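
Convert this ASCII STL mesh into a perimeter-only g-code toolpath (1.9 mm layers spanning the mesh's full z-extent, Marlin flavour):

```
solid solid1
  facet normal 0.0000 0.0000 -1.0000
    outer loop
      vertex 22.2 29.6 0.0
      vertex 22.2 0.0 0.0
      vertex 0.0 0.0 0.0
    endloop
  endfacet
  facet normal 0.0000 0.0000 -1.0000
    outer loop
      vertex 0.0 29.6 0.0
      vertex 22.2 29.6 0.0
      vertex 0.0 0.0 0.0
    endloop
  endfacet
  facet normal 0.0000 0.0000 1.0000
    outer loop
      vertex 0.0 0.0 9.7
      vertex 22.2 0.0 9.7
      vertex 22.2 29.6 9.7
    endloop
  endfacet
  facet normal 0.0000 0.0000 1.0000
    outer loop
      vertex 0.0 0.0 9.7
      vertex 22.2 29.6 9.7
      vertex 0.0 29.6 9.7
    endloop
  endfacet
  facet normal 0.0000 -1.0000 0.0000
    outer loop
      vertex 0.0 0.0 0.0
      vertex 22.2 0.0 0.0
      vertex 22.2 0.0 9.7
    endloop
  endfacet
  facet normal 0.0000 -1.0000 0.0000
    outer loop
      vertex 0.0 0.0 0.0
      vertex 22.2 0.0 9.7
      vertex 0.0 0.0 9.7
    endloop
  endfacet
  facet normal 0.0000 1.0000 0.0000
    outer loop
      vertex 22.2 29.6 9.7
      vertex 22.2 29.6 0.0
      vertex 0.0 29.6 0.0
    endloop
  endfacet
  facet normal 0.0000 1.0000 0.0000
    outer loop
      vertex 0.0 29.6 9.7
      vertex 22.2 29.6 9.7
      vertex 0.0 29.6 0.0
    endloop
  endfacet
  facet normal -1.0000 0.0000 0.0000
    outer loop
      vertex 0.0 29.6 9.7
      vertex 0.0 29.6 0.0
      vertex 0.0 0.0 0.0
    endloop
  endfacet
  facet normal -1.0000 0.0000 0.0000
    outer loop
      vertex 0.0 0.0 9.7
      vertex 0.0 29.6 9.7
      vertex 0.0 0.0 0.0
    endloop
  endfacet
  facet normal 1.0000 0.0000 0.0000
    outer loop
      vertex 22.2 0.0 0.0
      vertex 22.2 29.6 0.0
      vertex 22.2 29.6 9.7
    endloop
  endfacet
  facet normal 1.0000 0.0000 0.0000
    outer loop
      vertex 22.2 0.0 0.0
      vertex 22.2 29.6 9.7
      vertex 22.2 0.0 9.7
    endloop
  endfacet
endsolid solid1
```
; perimeter-only toolpath
G21 ; units = mm
G90 ; absolute positioning
G28 ; home
; layer 1
G0 Z1.9
G0 X0.0 Y0.0
G1 X22.2 Y0.0
G1 X22.2 Y29.6
G1 X0.0 Y29.6
G1 X0.0 Y0.0
; layer 2
G0 Z3.9
G0 X0.0 Y0.0
G1 X22.2 Y0.0
G1 X22.2 Y29.6
G1 X0.0 Y29.6
G1 X0.0 Y0.0
; layer 3
G0 Z5.8
G0 X0.0 Y0.0
G1 X22.2 Y0.0
G1 X22.2 Y29.6
G1 X0.0 Y29.6
G1 X0.0 Y0.0
; layer 4
G0 Z7.8
G0 X0.0 Y0.0
G1 X22.2 Y0.0
G1 X22.2 Y29.6
G1 X0.0 Y29.6
G1 X0.0 Y0.0
; layer 5
G0 Z9.7
G0 X0.0 Y0.0
G1 X22.2 Y0.0
G1 X22.2 Y29.6
G1 X0.0 Y29.6
G1 X0.0 Y0.0
M2 ; end

The solid is a rectangular box, roughly 22.2 × 29.6 mm footprint and 9.7 mm tall. Slicing at Δz = 1.9 mm — 5 equal slices spanning the solid's height, so layer i sits at z = i·h/5 — gives 5 non-empty perimeters. Each is a 4-segment closed polygon; G0 lifts to the layer z and rapids to the start vertex, then G1 traces the edges.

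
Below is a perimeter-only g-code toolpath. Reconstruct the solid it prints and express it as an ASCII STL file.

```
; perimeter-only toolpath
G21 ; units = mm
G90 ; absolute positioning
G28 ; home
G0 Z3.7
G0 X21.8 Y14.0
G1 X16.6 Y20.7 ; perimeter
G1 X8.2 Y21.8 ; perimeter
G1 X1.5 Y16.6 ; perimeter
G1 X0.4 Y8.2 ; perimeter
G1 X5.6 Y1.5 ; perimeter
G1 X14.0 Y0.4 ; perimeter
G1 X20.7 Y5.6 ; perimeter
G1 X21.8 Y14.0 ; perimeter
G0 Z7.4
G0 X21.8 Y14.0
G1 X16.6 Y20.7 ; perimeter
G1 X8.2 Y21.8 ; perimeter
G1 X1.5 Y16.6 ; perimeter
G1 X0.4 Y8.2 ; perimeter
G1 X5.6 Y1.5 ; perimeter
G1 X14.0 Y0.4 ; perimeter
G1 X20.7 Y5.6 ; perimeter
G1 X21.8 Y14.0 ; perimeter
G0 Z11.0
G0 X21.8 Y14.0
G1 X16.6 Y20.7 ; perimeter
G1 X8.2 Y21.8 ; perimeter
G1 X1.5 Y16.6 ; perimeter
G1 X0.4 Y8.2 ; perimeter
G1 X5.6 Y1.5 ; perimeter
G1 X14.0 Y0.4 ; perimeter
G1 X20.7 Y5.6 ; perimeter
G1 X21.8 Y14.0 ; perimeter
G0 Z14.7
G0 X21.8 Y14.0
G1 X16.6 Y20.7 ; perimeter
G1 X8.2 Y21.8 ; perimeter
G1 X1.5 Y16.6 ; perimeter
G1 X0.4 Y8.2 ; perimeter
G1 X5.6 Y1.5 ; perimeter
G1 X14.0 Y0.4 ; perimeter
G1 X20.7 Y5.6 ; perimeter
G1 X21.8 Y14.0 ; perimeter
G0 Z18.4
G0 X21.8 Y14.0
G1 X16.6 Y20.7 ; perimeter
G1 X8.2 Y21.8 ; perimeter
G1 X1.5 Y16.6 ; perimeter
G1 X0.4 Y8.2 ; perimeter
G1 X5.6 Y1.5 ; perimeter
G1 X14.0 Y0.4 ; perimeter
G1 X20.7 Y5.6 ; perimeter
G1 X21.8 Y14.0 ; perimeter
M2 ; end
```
solid part
  facet normal 0.0000 0.0000 -1.0000
    outer loop
      vertex 8.2 21.8 0.0
      vertex 16.6 20.7 0.0
      vertex 21.8 14.0 0.0
    endloop
  endfacet
  facet normal 0.0000 0.0000 -1.0000
    outer loop
      vertex 1.5 16.6 0.0
      vertex 8.2 21.8 0.0
      vertex 21.8 14.0 0.0
    endloop
  endfacet
  facet normal 0.0000 0.0000 -1.0000
    outer loop
      vertex 0.4 8.2 0.0
      vertex 1.5 16.6 0.0
      vertex 21.8 14.0 0.0
    endloop
  endfacet
  facet normal 0.0000 0.0000 -1.0000
    outer loop
      vertex 5.6 1.5 0.0
      vertex 0.4 8.2 0.0
      vertex 21.8 14.0 0.0
    endloop
  endfacet
  facet normal 0.0000 0.0000 -1.0000
    outer loop
      vertex 14.0 0.4 0.0
      vertex 5.6 1.5 0.0
      vertex 21.8 14.0 0.0
    endloop
  endfacet
  facet normal 0.0000 0.0000 -1.0000
    outer loop
      vertex 20.7 5.6 0.0
      vertex 14.0 0.4 0.0
      vertex 21.8 14.0 0.0
    endloop
  endfacet
  facet normal 0.0000 0.0000 1.0000
    outer loop
      vertex 21.8 14.0 18.4
      vertex 16.6 20.7 18.4
      vertex 8.2 21.8 18.4
    endloop
  endfacet
  facet normal 0.0000 0.0000 1.0000
    outer loop
      vertex 21.8 14.0 18.4
      vertex 8.2 21.8 18.4
      vertex 1.5 16.6 18.4
    endloop
  endfacet
  facet normal 0.0000 0.0000 1.0000
    outer loop
      vertex 21.8 14.0 18.4
      vertex 1.5 16.6 18.4
      vertex 0.4 8.2 18.4
    endloop
  endfacet
  facet normal 0.0000 0.0000 1.0000
    outer loop
      vertex 21.8 14.0 18.4
      vertex 0.4 8.2 18.4
      vertex 5.6 1.5 18.4
    endloop
  endfacet
  facet normal 0.0000 0.0000 1.0000
    outer loop
      vertex 21.8 14.0 18.4
      vertex 5.6 1.5 18.4
      vertex 14.0 0.4 18.4
    endloop
  endfacet
  facet normal 0.0000 0.0000 1.0000
    outer loop
      vertex 21.8 14.0 18.4
      vertex 14.0 0.4 18.4
      vertex 20.7 5.6 18.4
    endloop
  endfacet
  facet normal 0.7900 0.6131 0.0000
    outer loop
      vertex 21.8 14.0 0.0
      vertex 16.6 20.7 0.0
      vertex 16.6 20.7 18.4
    endloop
  endfacet
  facet normal 0.7900 0.6131 0.0000
    outer loop
      vertex 21.8 14.0 0.0
      vertex 16.6 20.7 18.4
      vertex 21.8 14.0 18.4
    endloop
  endfacet
  facet normal 0.1298 0.9915 0.0000
    outer loop
      vertex 16.6 20.7 0.0
      vertex 8.2 21.8 0.0
      vertex 8.2 21.8 18.4
    endloop
  endfacet
  facet normal 0.1298 0.9915 0.0000
    outer loop
      vertex 16.6 20.7 0.0
      vertex 8.2 21.8 18.4
      vertex 16.6 20.7 18.4
    endloop
  endfacet
  facet normal -0.6131 0.7900 0.0000
    outer loop
      vertex 8.2 21.8 0.0
      vertex 1.5 16.6 0.0
      vertex 1.5 16.6 18.4
    endloop
  endfacet
  facet normal -0.6131 0.7900 0.0000
    outer loop
      vertex 8.2 21.8 0.0
      vertex 1.5 16.6 18.4
      vertex 8.2 21.8 18.4
    endloop
  endfacet
  facet normal -0.9915 0.1298 0.0000
    outer loop
      vertex 1.5 16.6 0.0
      vertex 0.4 8.2 0.0
      vertex 0.4 8.2 18.4
    endloop
  endfacet
  facet normal -0.9915 0.1298 0.0000
    outer loop
      vertex 1.5 16.6 0.0
      vertex 0.4 8.2 18.4
      vertex 1.5 16.6 18.4
    endloop
  endfacet
  facet normal -0.7900 -0.6131 0.0000
    outer loop
      vertex 0.4 8.2 0.0
      vertex 5.6 1.5 0.0
      vertex 5.6 1.5 18.4
    endloop
  endfacet
  facet normal -0.7900 -0.6131 0.0000
    outer loop
      vertex 0.4 8.2 0.0
      vertex 5.6 1.5 18.4
      vertex 0.4 8.2 18.4
    endloop
  endfacet
  facet normal -0.1298 -0.9915 0.0000
    outer loop
      vertex 5.6 1.5 0.0
      vertex 14.0 0.4 0.0
      vertex 14.0 0.4 18.4
    endloop
  endfacet
  facet normal -0.1298 -0.9915 0.0000
    outer loop
      vertex 5.6 1.5 0.0
      vertex 14.0 0.4 18.4
      vertex 5.6 1.5 18.4
    endloop
  endfacet
  facet normal 0.6131 -0.7900 0.0000
    outer loop
      vertex 14.0 0.4 0.0
      vertex 20.7 5.6 0.0
      vertex 20.7 5.6 18.4
    endloop
  endfacet
  facet normal 0.6131 -0.7900 0.0000
    outer loop
      vertex 14.0 0.4 0.0
      vertex 20.7 5.6 18.4
      vertex 14.0 0.4 18.4
    endloop
  endfacet
  facet normal 0.9915 -0.1298 0.0000
    outer loop
      vertex 20.7 5.6 0.0
      vertex 21.8 14.0 0.0
      vertex 21.8 14.0 18.4
    endloop
  endfacet
  facet normal 0.9915 -0.1298 0.0000
    outer loop
      vertex 20.7 5.6 0.0
      vertex 21.8 14.0 18.4
      vertex 20.7 5.6 18.4
    endloop
  endfacet
endsolid part

The G0 Z moves step by Δz≈3.7 mm. Every layer's G1 loop is the same polygon, so the solid is a straight extrusion of it from z=0 to z≈18.4. Closing with flat bottom and top caps and triangulating gives 28 facets — a regular 8-sided prism (a cylinder approximated with 8 flat sides), circumscribed radius ≈ 11.1 mm, height ≈ 18.4 mm.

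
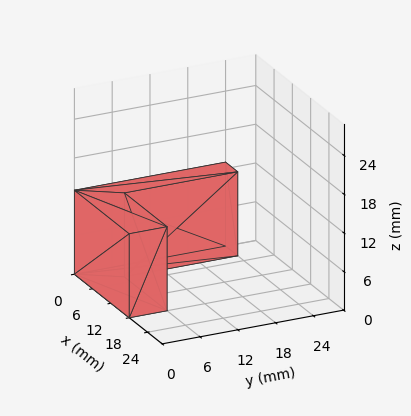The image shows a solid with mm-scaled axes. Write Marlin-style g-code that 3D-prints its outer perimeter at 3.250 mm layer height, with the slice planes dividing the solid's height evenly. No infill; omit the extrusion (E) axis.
Reading the render: the shape is an L-shaped prism: outer 18 × 24 mm, arm thicknesses ≈ 6 mm (horizontal) and 4 mm (vertical), extruded 13 mm in z (dimensions read to the nearest mm from the axis ticks). For the g-code, the solid's height is divided into equal slices at the stated Δz and each level perimeter traced with G1 moves after a G0 lift.

; perimeter-only toolpath
G21 ; units = mm
G90 ; absolute positioning
G28 ; home
; layer 1
G0 Z3.250
G0 X0.000 Y0.000
G1 X18.000 Y0.000
G1 X18.000 Y6.000
G1 X4.000 Y6.000
G1 X4.000 Y24.000
G1 X0.000 Y24.000
G1 X0.000 Y0.000
; layer 2
G0 Z6.500
G0 X0.000 Y0.000
G1 X18.000 Y0.000
G1 X18.000 Y6.000
G1 X4.000 Y6.000
G1 X4.000 Y24.000
G1 X0.000 Y24.000
G1 X0.000 Y0.000
; layer 3
G0 Z9.750
G0 X0.000 Y0.000
G1 X18.000 Y0.000
G1 X18.000 Y6.000
G1 X4.000 Y6.000
G1 X4.000 Y24.000
G1 X0.000 Y24.000
G1 X0.000 Y0.000
; layer 4
G0 Z13.000
G0 X0.000 Y0.000
G1 X18.000 Y0.000
G1 X18.000 Y6.000
G1 X4.000 Y6.000
G1 X4.000 Y24.000
G1 X0.000 Y24.000
G1 X0.000 Y0.000
M2 ; end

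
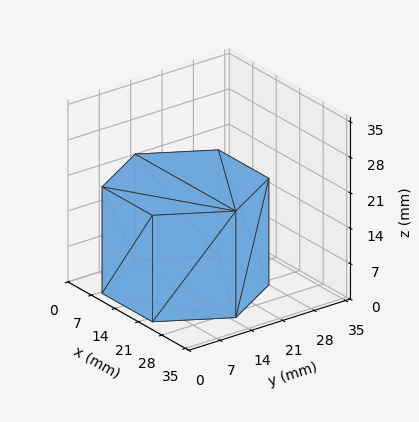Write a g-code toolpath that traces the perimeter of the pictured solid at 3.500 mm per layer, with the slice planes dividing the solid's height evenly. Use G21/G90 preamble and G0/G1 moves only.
Reading the render: the shape is a regular 6-sided prism (a cylinder approximated with 6 flat sides), circumscribed radius ≈ 15 mm, height ≈ 21 mm (dimensions read to the nearest mm from the axis ticks). For the g-code, the solid's height is divided into equal slices at the stated Δz and each level perimeter traced with G1 moves after a G0 lift.

; perimeter-only toolpath
G21 ; units = mm
G90 ; absolute positioning
G28 ; home
; layer 1
G0 Z3.500
G0 X30.000 Y15.000
G1 X22.500 Y27.990
G1 X7.500 Y27.990
G1 X0.000 Y15.000
G1 X7.500 Y2.010
G1 X22.500 Y2.010
G1 X30.000 Y15.000
; layer 2
G0 Z7.000
G0 X30.000 Y15.000
G1 X22.500 Y27.990
G1 X7.500 Y27.990
G1 X0.000 Y15.000
G1 X7.500 Y2.010
G1 X22.500 Y2.010
G1 X30.000 Y15.000
; layer 3
G0 Z10.500
G0 X30.000 Y15.000
G1 X22.500 Y27.990
G1 X7.500 Y27.990
G1 X0.000 Y15.000
G1 X7.500 Y2.010
G1 X22.500 Y2.010
G1 X30.000 Y15.000
; layer 4
G0 Z14.000
G0 X30.000 Y15.000
G1 X22.500 Y27.990
G1 X7.500 Y27.990
G1 X0.000 Y15.000
G1 X7.500 Y2.010
G1 X22.500 Y2.010
G1 X30.000 Y15.000
; layer 5
G0 Z17.500
G0 X30.000 Y15.000
G1 X22.500 Y27.990
G1 X7.500 Y27.990
G1 X0.000 Y15.000
G1 X7.500 Y2.010
G1 X22.500 Y2.010
G1 X30.000 Y15.000
; layer 6
G0 Z21.000
G0 X30.000 Y15.000
G1 X22.500 Y27.990
G1 X7.500 Y27.990
G1 X0.000 Y15.000
G1 X7.500 Y2.010
G1 X22.500 Y2.010
G1 X30.000 Y15.000
M2 ; end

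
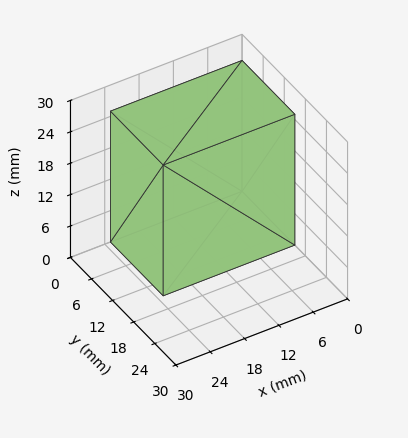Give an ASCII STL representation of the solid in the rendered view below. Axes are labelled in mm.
Reading the render: the shape is a rectangular box, roughly 23 × 15 mm footprint and 25 mm tall (dimensions read to the nearest mm from the axis ticks). For the STL, each face is triangulated and given an outward normal.

solid part
  facet normal 0.0000 0.0000 -1.0000
    outer loop
      vertex 23.000 15.000 0.000
      vertex 23.000 0.000 0.000
      vertex 0.000 0.000 0.000
    endloop
  endfacet
  facet normal 0.0000 0.0000 -1.0000
    outer loop
      vertex 0.000 15.000 0.000
      vertex 23.000 15.000 0.000
      vertex 0.000 0.000 0.000
    endloop
  endfacet
  facet normal 0.0000 0.0000 1.0000
    outer loop
      vertex 0.000 0.000 25.000
      vertex 23.000 0.000 25.000
      vertex 23.000 15.000 25.000
    endloop
  endfacet
  facet normal 0.0000 0.0000 1.0000
    outer loop
      vertex 0.000 0.000 25.000
      vertex 23.000 15.000 25.000
      vertex 0.000 15.000 25.000
    endloop
  endfacet
  facet normal 0.0000 -1.0000 0.0000
    outer loop
      vertex 0.000 0.000 0.000
      vertex 23.000 0.000 0.000
      vertex 23.000 0.000 25.000
    endloop
  endfacet
  facet normal 0.0000 -1.0000 0.0000
    outer loop
      vertex 0.000 0.000 0.000
      vertex 23.000 0.000 25.000
      vertex 0.000 0.000 25.000
    endloop
  endfacet
  facet normal 0.0000 1.0000 0.0000
    outer loop
      vertex 23.000 15.000 25.000
      vertex 23.000 15.000 0.000
      vertex 0.000 15.000 0.000
    endloop
  endfacet
  facet normal 0.0000 1.0000 0.0000
    outer loop
      vertex 0.000 15.000 25.000
      vertex 23.000 15.000 25.000
      vertex 0.000 15.000 0.000
    endloop
  endfacet
  facet normal -1.0000 0.0000 0.0000
    outer loop
      vertex 0.000 15.000 25.000
      vertex 0.000 15.000 0.000
      vertex 0.000 0.000 0.000
    endloop
  endfacet
  facet normal -1.0000 0.0000 0.0000
    outer loop
      vertex 0.000 0.000 25.000
      vertex 0.000 15.000 25.000
      vertex 0.000 0.000 0.000
    endloop
  endfacet
  facet normal 1.0000 0.0000 0.0000
    outer loop
      vertex 23.000 0.000 0.000
      vertex 23.000 15.000 0.000
      vertex 23.000 15.000 25.000
    endloop
  endfacet
  facet normal 1.0000 0.0000 0.0000
    outer loop
      vertex 23.000 0.000 0.000
      vertex 23.000 15.000 25.000
      vertex 23.000 0.000 25.000
    endloop
  endfacet
endsolid part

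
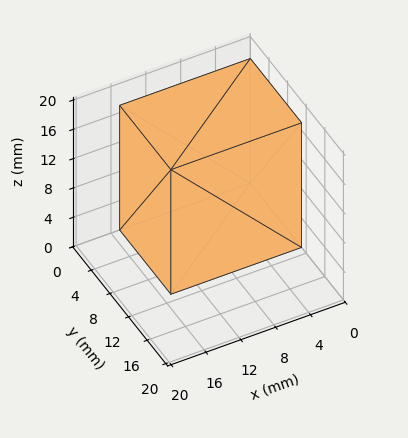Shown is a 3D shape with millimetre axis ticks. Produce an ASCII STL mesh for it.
Reading the render: the shape is a rectangular box, roughly 15 × 11 mm footprint and 17 mm tall (dimensions read to the nearest mm from the axis ticks). For the STL, each face is triangulated and given an outward normal.

solid part
  facet normal 0.0000 0.0000 -1.0000
    outer loop
      vertex 15.00 11.00 0.00
      vertex 15.00 0.00 0.00
      vertex 0.00 0.00 0.00
    endloop
  endfacet
  facet normal 0.0000 0.0000 -1.0000
    outer loop
      vertex 0.00 11.00 0.00
      vertex 15.00 11.00 0.00
      vertex 0.00 0.00 0.00
    endloop
  endfacet
  facet normal 0.0000 0.0000 1.0000
    outer loop
      vertex 0.00 0.00 17.00
      vertex 15.00 0.00 17.00
      vertex 15.00 11.00 17.00
    endloop
  endfacet
  facet normal 0.0000 0.0000 1.0000
    outer loop
      vertex 0.00 0.00 17.00
      vertex 15.00 11.00 17.00
      vertex 0.00 11.00 17.00
    endloop
  endfacet
  facet normal 0.0000 -1.0000 0.0000
    outer loop
      vertex 0.00 0.00 0.00
      vertex 15.00 0.00 0.00
      vertex 15.00 0.00 17.00
    endloop
  endfacet
  facet normal 0.0000 -1.0000 0.0000
    outer loop
      vertex 0.00 0.00 0.00
      vertex 15.00 0.00 17.00
      vertex 0.00 0.00 17.00
    endloop
  endfacet
  facet normal 0.0000 1.0000 0.0000
    outer loop
      vertex 15.00 11.00 17.00
      vertex 15.00 11.00 0.00
      vertex 0.00 11.00 0.00
    endloop
  endfacet
  facet normal 0.0000 1.0000 0.0000
    outer loop
      vertex 0.00 11.00 17.00
      vertex 15.00 11.00 17.00
      vertex 0.00 11.00 0.00
    endloop
  endfacet
  facet normal -1.0000 0.0000 0.0000
    outer loop
      vertex 0.00 11.00 17.00
      vertex 0.00 11.00 0.00
      vertex 0.00 0.00 0.00
    endloop
  endfacet
  facet normal -1.0000 0.0000 0.0000
    outer loop
      vertex 0.00 0.00 17.00
      vertex 0.00 11.00 17.00
      vertex 0.00 0.00 0.00
    endloop
  endfacet
  facet normal 1.0000 0.0000 0.0000
    outer loop
      vertex 15.00 0.00 0.00
      vertex 15.00 11.00 0.00
      vertex 15.00 11.00 17.00
    endloop
  endfacet
  facet normal 1.0000 0.0000 0.0000
    outer loop
      vertex 15.00 0.00 0.00
      vertex 15.00 11.00 17.00
      vertex 15.00 0.00 17.00
    endloop
  endfacet
endsolid part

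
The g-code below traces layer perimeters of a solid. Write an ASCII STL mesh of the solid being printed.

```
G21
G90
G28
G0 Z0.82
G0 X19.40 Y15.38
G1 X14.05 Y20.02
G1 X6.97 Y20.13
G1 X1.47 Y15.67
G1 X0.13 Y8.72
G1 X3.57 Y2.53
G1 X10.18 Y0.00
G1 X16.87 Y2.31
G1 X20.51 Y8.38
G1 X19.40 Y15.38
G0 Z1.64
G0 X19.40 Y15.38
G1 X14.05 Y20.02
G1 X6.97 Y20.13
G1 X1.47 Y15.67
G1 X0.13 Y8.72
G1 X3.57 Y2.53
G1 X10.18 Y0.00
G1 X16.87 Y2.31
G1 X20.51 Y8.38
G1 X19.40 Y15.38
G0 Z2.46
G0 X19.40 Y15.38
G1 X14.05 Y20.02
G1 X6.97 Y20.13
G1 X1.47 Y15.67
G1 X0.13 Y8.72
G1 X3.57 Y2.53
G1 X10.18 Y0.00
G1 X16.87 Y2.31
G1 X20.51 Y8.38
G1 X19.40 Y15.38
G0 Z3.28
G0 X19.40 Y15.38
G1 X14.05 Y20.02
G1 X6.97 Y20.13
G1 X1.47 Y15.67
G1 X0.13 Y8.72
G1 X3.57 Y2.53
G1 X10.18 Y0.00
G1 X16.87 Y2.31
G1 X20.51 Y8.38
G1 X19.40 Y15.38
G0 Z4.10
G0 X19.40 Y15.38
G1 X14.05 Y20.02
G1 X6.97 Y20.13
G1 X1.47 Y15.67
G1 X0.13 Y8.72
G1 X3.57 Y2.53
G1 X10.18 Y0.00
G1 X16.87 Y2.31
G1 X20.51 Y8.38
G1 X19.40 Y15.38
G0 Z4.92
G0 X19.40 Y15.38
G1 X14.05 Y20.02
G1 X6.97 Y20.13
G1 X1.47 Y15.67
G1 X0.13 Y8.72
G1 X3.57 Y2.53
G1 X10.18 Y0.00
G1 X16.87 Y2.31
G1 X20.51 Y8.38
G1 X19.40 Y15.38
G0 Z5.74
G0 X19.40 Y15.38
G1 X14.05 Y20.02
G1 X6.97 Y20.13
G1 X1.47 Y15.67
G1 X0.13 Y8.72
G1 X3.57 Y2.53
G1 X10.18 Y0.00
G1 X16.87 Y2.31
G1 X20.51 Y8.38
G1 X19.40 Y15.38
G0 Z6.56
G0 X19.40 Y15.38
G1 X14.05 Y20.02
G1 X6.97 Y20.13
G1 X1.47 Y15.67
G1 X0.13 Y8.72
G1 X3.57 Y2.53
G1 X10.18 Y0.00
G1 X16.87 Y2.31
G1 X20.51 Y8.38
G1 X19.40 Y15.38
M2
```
solid part
  facet normal 0.0000 0.0000 -1.0000
    outer loop
      vertex 6.97 20.13 0.00
      vertex 14.05 20.02 0.00
      vertex 19.40 15.38 0.00
    endloop
  endfacet
  facet normal 0.0000 0.0000 -1.0000
    outer loop
      vertex 1.47 15.67 0.00
      vertex 6.97 20.13 0.00
      vertex 19.40 15.38 0.00
    endloop
  endfacet
  facet normal 0.0000 0.0000 -1.0000
    outer loop
      vertex 0.13 8.72 0.00
      vertex 1.47 15.67 0.00
      vertex 19.40 15.38 0.00
    endloop
  endfacet
  facet normal 0.0000 0.0000 -1.0000
    outer loop
      vertex 3.57 2.53 0.00
      vertex 0.13 8.72 0.00
      vertex 19.40 15.38 0.00
    endloop
  endfacet
  facet normal 0.0000 0.0000 -1.0000
    outer loop
      vertex 10.18 0.00 0.00
      vertex 3.57 2.53 0.00
      vertex 19.40 15.38 0.00
    endloop
  endfacet
  facet normal 0.0000 0.0000 -1.0000
    outer loop
      vertex 16.87 2.31 0.00
      vertex 10.18 0.00 0.00
      vertex 19.40 15.38 0.00
    endloop
  endfacet
  facet normal 0.0000 0.0000 -1.0000
    outer loop
      vertex 20.51 8.38 0.00
      vertex 16.87 2.31 0.00
      vertex 19.40 15.38 0.00
    endloop
  endfacet
  facet normal 0.0000 0.0000 1.0000
    outer loop
      vertex 19.40 15.38 6.56
      vertex 14.05 20.02 6.56
      vertex 6.97 20.13 6.56
    endloop
  endfacet
  facet normal 0.0000 0.0000 1.0000
    outer loop
      vertex 19.40 15.38 6.56
      vertex 6.97 20.13 6.56
      vertex 1.47 15.67 6.56
    endloop
  endfacet
  facet normal 0.0000 0.0000 1.0000
    outer loop
      vertex 19.40 15.38 6.56
      vertex 1.47 15.67 6.56
      vertex 0.13 8.72 6.56
    endloop
  endfacet
  facet normal 0.0000 0.0000 1.0000
    outer loop
      vertex 19.40 15.38 6.56
      vertex 0.13 8.72 6.56
      vertex 3.57 2.53 6.56
    endloop
  endfacet
  facet normal 0.0000 0.0000 1.0000
    outer loop
      vertex 19.40 15.38 6.56
      vertex 3.57 2.53 6.56
      vertex 10.18 0.00 6.56
    endloop
  endfacet
  facet normal 0.0000 0.0000 1.0000
    outer loop
      vertex 19.40 15.38 6.56
      vertex 10.18 0.00 6.56
      vertex 16.87 2.31 6.56
    endloop
  endfacet
  facet normal 0.0000 0.0000 1.0000
    outer loop
      vertex 19.40 15.38 6.56
      vertex 16.87 2.31 6.56
      vertex 20.51 8.38 6.56
    endloop
  endfacet
  facet normal 0.6552 0.7555 0.0000
    outer loop
      vertex 19.40 15.38 0.00
      vertex 14.05 20.02 0.00
      vertex 14.05 20.02 6.56
    endloop
  endfacet
  facet normal 0.6552 0.7555 0.0000
    outer loop
      vertex 19.40 15.38 0.00
      vertex 14.05 20.02 6.56
      vertex 19.40 15.38 6.56
    endloop
  endfacet
  facet normal 0.0155 0.9999 0.0000
    outer loop
      vertex 14.05 20.02 0.00
      vertex 6.97 20.13 0.00
      vertex 6.97 20.13 6.56
    endloop
  endfacet
  facet normal 0.0155 0.9999 0.0000
    outer loop
      vertex 14.05 20.02 0.00
      vertex 6.97 20.13 6.56
      vertex 14.05 20.02 6.56
    endloop
  endfacet
  facet normal -0.6298 0.7767 0.0000
    outer loop
      vertex 6.97 20.13 0.00
      vertex 1.47 15.67 0.00
      vertex 1.47 15.67 6.56
    endloop
  endfacet
  facet normal -0.6298 0.7767 0.0000
    outer loop
      vertex 6.97 20.13 0.00
      vertex 1.47 15.67 6.56
      vertex 6.97 20.13 6.56
    endloop
  endfacet
  facet normal -0.9819 0.1893 0.0000
    outer loop
      vertex 1.47 15.67 0.00
      vertex 0.13 8.72 0.00
      vertex 0.13 8.72 6.56
    endloop
  endfacet
  facet normal -0.9819 0.1893 0.0000
    outer loop
      vertex 1.47 15.67 0.00
      vertex 0.13 8.72 6.56
      vertex 1.47 15.67 6.56
    endloop
  endfacet
  facet normal -0.8741 -0.4858 0.0000
    outer loop
      vertex 0.13 8.72 0.00
      vertex 3.57 2.53 0.00
      vertex 3.57 2.53 6.56
    endloop
  endfacet
  facet normal -0.8741 -0.4858 0.0000
    outer loop
      vertex 0.13 8.72 0.00
      vertex 3.57 2.53 6.56
      vertex 0.13 8.72 6.56
    endloop
  endfacet
  facet normal -0.3575 -0.9339 0.0000
    outer loop
      vertex 3.57 2.53 0.00
      vertex 10.18 0.00 0.00
      vertex 10.18 0.00 6.56
    endloop
  endfacet
  facet normal -0.3575 -0.9339 0.0000
    outer loop
      vertex 3.57 2.53 0.00
      vertex 10.18 0.00 6.56
      vertex 3.57 2.53 6.56
    endloop
  endfacet
  facet normal 0.3264 -0.9452 0.0000
    outer loop
      vertex 10.18 0.00 0.00
      vertex 16.87 2.31 0.00
      vertex 16.87 2.31 6.56
    endloop
  endfacet
  facet normal 0.3264 -0.9452 0.0000
    outer loop
      vertex 10.18 0.00 0.00
      vertex 16.87 2.31 6.56
      vertex 10.18 0.00 6.56
    endloop
  endfacet
  facet normal 0.8576 -0.5143 0.0000
    outer loop
      vertex 16.87 2.31 0.00
      vertex 20.51 8.38 0.00
      vertex 20.51 8.38 6.56
    endloop
  endfacet
  facet normal 0.8576 -0.5143 0.0000
    outer loop
      vertex 16.87 2.31 0.00
      vertex 20.51 8.38 6.56
      vertex 16.87 2.31 6.56
    endloop
  endfacet
  facet normal 0.9877 0.1566 0.0000
    outer loop
      vertex 20.51 8.38 0.00
      vertex 19.40 15.38 0.00
      vertex 19.40 15.38 6.56
    endloop
  endfacet
  facet normal 0.9877 0.1566 0.0000
    outer loop
      vertex 20.51 8.38 0.00
      vertex 19.40 15.38 6.56
      vertex 20.51 8.38 6.56
    endloop
  endfacet
endsolid part

The G0 Z moves step by Δz≈0.82 mm. Every layer's G1 loop is the same polygon, so the solid is a straight extrusion of it from z=0 to z≈6.56. Closing with flat bottom and top caps and triangulating gives 32 facets — a regular 9-sided prism (a cylinder approximated with 9 flat sides), circumscribed radius ≈ 10.3 mm, height ≈ 6.56 mm.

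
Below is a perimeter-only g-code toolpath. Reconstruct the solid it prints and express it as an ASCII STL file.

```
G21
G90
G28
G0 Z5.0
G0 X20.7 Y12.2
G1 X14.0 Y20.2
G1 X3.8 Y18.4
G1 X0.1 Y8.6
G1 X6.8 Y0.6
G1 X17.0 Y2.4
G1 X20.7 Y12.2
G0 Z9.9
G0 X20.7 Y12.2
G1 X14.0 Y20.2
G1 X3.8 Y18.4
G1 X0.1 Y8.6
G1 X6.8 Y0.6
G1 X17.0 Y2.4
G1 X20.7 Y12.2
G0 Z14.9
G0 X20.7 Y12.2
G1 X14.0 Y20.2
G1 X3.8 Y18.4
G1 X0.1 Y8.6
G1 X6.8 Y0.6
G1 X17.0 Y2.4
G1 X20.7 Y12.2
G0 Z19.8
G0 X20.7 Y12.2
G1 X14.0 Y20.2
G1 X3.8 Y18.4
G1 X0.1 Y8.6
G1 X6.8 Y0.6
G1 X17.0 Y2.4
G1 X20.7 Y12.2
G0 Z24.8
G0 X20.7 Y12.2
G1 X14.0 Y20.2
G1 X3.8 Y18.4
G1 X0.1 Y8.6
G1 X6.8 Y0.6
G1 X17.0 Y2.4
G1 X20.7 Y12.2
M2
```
solid part
  facet normal 0.0000 0.0000 -1.0000
    outer loop
      vertex 3.8 18.4 0.0
      vertex 14.0 20.2 0.0
      vertex 20.7 12.2 0.0
    endloop
  endfacet
  facet normal 0.0000 0.0000 -1.0000
    outer loop
      vertex 0.1 8.6 0.0
      vertex 3.8 18.4 0.0
      vertex 20.7 12.2 0.0
    endloop
  endfacet
  facet normal 0.0000 0.0000 -1.0000
    outer loop
      vertex 6.8 0.6 0.0
      vertex 0.1 8.6 0.0
      vertex 20.7 12.2 0.0
    endloop
  endfacet
  facet normal 0.0000 0.0000 -1.0000
    outer loop
      vertex 17.0 2.4 0.0
      vertex 6.8 0.6 0.0
      vertex 20.7 12.2 0.0
    endloop
  endfacet
  facet normal 0.0000 0.0000 1.0000
    outer loop
      vertex 20.7 12.2 24.8
      vertex 14.0 20.2 24.8
      vertex 3.8 18.4 24.8
    endloop
  endfacet
  facet normal 0.0000 0.0000 1.0000
    outer loop
      vertex 20.7 12.2 24.8
      vertex 3.8 18.4 24.8
      vertex 0.1 8.6 24.8
    endloop
  endfacet
  facet normal 0.0000 0.0000 1.0000
    outer loop
      vertex 20.7 12.2 24.8
      vertex 0.1 8.6 24.8
      vertex 6.8 0.6 24.8
    endloop
  endfacet
  facet normal 0.0000 0.0000 1.0000
    outer loop
      vertex 20.7 12.2 24.8
      vertex 6.8 0.6 24.8
      vertex 17.0 2.4 24.8
    endloop
  endfacet
  facet normal 0.7666 0.6421 0.0000
    outer loop
      vertex 20.7 12.2 0.0
      vertex 14.0 20.2 0.0
      vertex 14.0 20.2 24.8
    endloop
  endfacet
  facet normal 0.7666 0.6421 0.0000
    outer loop
      vertex 20.7 12.2 0.0
      vertex 14.0 20.2 24.8
      vertex 20.7 12.2 24.8
    endloop
  endfacet
  facet normal -0.1738 0.9848 0.0000
    outer loop
      vertex 14.0 20.2 0.0
      vertex 3.8 18.4 0.0
      vertex 3.8 18.4 24.8
    endloop
  endfacet
  facet normal -0.1738 0.9848 0.0000
    outer loop
      vertex 14.0 20.2 0.0
      vertex 3.8 18.4 24.8
      vertex 14.0 20.2 24.8
    endloop
  endfacet
  facet normal -0.9355 0.3532 0.0000
    outer loop
      vertex 3.8 18.4 0.0
      vertex 0.1 8.6 0.0
      vertex 0.1 8.6 24.8
    endloop
  endfacet
  facet normal -0.9355 0.3532 0.0000
    outer loop
      vertex 3.8 18.4 0.0
      vertex 0.1 8.6 24.8
      vertex 3.8 18.4 24.8
    endloop
  endfacet
  facet normal -0.7666 -0.6421 0.0000
    outer loop
      vertex 0.1 8.6 0.0
      vertex 6.8 0.6 0.0
      vertex 6.8 0.6 24.8
    endloop
  endfacet
  facet normal -0.7666 -0.6421 0.0000
    outer loop
      vertex 0.1 8.6 0.0
      vertex 6.8 0.6 24.8
      vertex 0.1 8.6 24.8
    endloop
  endfacet
  facet normal 0.1738 -0.9848 0.0000
    outer loop
      vertex 6.8 0.6 0.0
      vertex 17.0 2.4 0.0
      vertex 17.0 2.4 24.8
    endloop
  endfacet
  facet normal 0.1738 -0.9848 0.0000
    outer loop
      vertex 6.8 0.6 0.0
      vertex 17.0 2.4 24.8
      vertex 6.8 0.6 24.8
    endloop
  endfacet
  facet normal 0.9355 -0.3532 0.0000
    outer loop
      vertex 17.0 2.4 0.0
      vertex 20.7 12.2 0.0
      vertex 20.7 12.2 24.8
    endloop
  endfacet
  facet normal 0.9355 -0.3532 0.0000
    outer loop
      vertex 17.0 2.4 0.0
      vertex 20.7 12.2 24.8
      vertex 17.0 2.4 24.8
    endloop
  endfacet
endsolid part

The G0 Z moves step by Δz≈5.0 mm. Every layer's G1 loop is the same polygon, so the solid is a straight extrusion of it from z=0 to z≈24.8. Closing with flat bottom and top caps and triangulating gives 20 facets — a regular 6-sided prism (a cylinder approximated with 6 flat sides), circumscribed radius ≈ 10.4 mm, height ≈ 24.8 mm.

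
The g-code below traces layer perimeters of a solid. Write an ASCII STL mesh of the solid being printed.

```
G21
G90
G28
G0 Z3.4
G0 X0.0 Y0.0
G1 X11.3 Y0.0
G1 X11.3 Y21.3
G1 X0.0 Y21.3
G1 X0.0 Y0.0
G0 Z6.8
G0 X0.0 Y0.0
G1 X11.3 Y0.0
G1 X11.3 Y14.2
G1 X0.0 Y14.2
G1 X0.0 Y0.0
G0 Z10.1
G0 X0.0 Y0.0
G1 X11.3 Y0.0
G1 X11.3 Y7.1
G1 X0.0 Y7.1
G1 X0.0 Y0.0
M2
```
solid part
  facet normal 0.0000 0.0000 -1.0000
    outer loop
      vertex 11.3 28.4 0.0
      vertex 11.3 0.0 0.0
      vertex 0.0 0.0 0.0
    endloop
  endfacet
  facet normal 0.0000 0.0000 -1.0000
    outer loop
      vertex 0.0 28.4 0.0
      vertex 11.3 28.4 0.0
      vertex 0.0 0.0 0.0
    endloop
  endfacet
  facet normal 0.0000 -1.0000 0.0000
    outer loop
      vertex 0.0 0.0 0.0
      vertex 11.3 0.0 0.0
      vertex 11.3 0.0 13.5
    endloop
  endfacet
  facet normal 0.0000 -1.0000 0.0000
    outer loop
      vertex 0.0 0.0 0.0
      vertex 11.3 0.0 13.5
      vertex 0.0 0.0 13.5
    endloop
  endfacet
  facet normal 0.0000 0.4293 0.9032
    outer loop
      vertex 0.0 0.0 13.5
      vertex 11.3 0.0 13.5
      vertex 11.3 28.4 0.0
    endloop
  endfacet
  facet normal 0.0000 0.4293 0.9032
    outer loop
      vertex 0.0 0.0 13.5
      vertex 11.3 28.4 0.0
      vertex 0.0 28.4 0.0
    endloop
  endfacet
  facet normal -1.0000 0.0000 0.0000
    outer loop
      vertex 0.0 0.0 13.5
      vertex 0.0 28.4 0.0
      vertex 0.0 0.0 0.0
    endloop
  endfacet
  facet normal 1.0000 0.0000 0.0000
    outer loop
      vertex 11.3 0.0 0.0
      vertex 11.3 28.4 0.0
      vertex 11.3 0.0 13.5
    endloop
  endfacet
endsolid part

The G0 Z moves step by Δz≈3.4 mm. The G1 loops shrink linearly with z, so the solid tapers from its base footprint up to z≈13.5. Closing with a flat bottom cap and the tapered top and triangulating gives 8 facets — a wedge (ramp): 11.3 × 28.4 mm base, rising to 13.5 mm along the y=0 edge and sloping linearly to z=0 at y=28.4.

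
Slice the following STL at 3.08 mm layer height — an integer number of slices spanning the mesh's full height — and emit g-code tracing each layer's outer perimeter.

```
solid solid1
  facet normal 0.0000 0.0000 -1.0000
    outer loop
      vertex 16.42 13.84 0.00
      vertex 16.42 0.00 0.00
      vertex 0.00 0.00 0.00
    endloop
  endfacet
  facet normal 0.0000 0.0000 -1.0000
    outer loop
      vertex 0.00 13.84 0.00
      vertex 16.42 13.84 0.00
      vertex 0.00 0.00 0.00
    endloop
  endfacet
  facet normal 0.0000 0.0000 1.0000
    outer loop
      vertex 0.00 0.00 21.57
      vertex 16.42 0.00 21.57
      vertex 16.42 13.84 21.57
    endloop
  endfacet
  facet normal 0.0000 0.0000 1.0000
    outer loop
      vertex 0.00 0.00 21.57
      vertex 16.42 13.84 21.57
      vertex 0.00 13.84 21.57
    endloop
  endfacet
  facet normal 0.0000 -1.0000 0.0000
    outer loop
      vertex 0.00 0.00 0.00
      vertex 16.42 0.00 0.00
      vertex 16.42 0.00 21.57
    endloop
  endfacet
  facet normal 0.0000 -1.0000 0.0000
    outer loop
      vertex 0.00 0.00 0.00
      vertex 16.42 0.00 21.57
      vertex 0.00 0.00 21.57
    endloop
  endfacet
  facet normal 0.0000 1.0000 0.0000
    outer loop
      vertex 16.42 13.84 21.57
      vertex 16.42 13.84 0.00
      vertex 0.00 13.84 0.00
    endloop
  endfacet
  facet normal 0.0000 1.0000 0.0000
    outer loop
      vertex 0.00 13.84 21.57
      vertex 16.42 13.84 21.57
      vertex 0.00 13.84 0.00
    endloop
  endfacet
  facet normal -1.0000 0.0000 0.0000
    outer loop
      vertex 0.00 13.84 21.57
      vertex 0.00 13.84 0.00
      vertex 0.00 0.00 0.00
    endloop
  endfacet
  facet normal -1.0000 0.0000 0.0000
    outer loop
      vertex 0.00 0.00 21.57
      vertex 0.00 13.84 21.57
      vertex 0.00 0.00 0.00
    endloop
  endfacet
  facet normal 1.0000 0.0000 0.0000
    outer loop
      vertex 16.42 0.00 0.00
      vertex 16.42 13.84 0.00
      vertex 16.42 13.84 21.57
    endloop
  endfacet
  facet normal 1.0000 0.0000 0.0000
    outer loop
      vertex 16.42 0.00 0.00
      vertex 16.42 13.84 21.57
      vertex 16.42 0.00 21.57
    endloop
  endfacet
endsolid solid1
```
; perimeter-only toolpath
G21 ; units = mm
G90 ; absolute positioning
G28 ; home
; layer 1
G0 Z3.08
G0 X0.00 Y0.00
G1 X16.42 Y0.00
G1 X16.42 Y13.84
G1 X0.00 Y13.84
G1 X0.00 Y0.00
; layer 2
G0 Z6.16
G0 X0.00 Y0.00
G1 X16.42 Y0.00
G1 X16.42 Y13.84
G1 X0.00 Y13.84
G1 X0.00 Y0.00
; layer 3
G0 Z9.24
G0 X0.00 Y0.00
G1 X16.42 Y0.00
G1 X16.42 Y13.84
G1 X0.00 Y13.84
G1 X0.00 Y0.00
; layer 4
G0 Z12.33
G0 X0.00 Y0.00
G1 X16.42 Y0.00
G1 X16.42 Y13.84
G1 X0.00 Y13.84
G1 X0.00 Y0.00
; layer 5
G0 Z15.41
G0 X0.00 Y0.00
G1 X16.42 Y0.00
G1 X16.42 Y13.84
G1 X0.00 Y13.84
G1 X0.00 Y0.00
; layer 6
G0 Z18.49
G0 X0.00 Y0.00
G1 X16.42 Y0.00
G1 X16.42 Y13.84
G1 X0.00 Y13.84
G1 X0.00 Y0.00
; layer 7
G0 Z21.57
G0 X0.00 Y0.00
G1 X16.42 Y0.00
G1 X16.42 Y13.84
G1 X0.00 Y13.84
G1 X0.00 Y0.00
M2 ; end

The solid is a rectangular box, roughly 16.4 × 13.8 mm footprint and 21.6 mm tall. Slicing at Δz = 3.08 mm — 7 equal slices spanning the solid's height, so layer i sits at z = i·h/7 — gives 7 non-empty perimeters. Each is a 4-segment closed polygon; G0 lifts to the layer z and rapids to the start vertex, then G1 traces the edges.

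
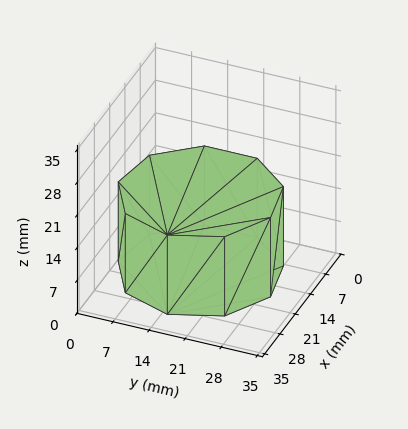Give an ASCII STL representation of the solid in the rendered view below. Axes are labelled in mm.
Reading the render: the shape is a regular 9-sided prism (a cylinder approximated with 9 flat sides), circumscribed radius ≈ 15 mm, height ≈ 17 mm (dimensions read to the nearest mm from the axis ticks). For the STL, each face is triangulated and given an outward normal.

solid part
  facet normal 0.0000 0.0000 -1.0000
    outer loop
      vertex 17.60 29.77 0.00
      vertex 26.49 24.64 0.00
      vertex 30.00 15.00 0.00
    endloop
  endfacet
  facet normal 0.0000 0.0000 -1.0000
    outer loop
      vertex 7.50 27.99 0.00
      vertex 17.60 29.77 0.00
      vertex 30.00 15.00 0.00
    endloop
  endfacet
  facet normal 0.0000 0.0000 -1.0000
    outer loop
      vertex 0.90 20.13 0.00
      vertex 7.50 27.99 0.00
      vertex 30.00 15.00 0.00
    endloop
  endfacet
  facet normal 0.0000 0.0000 -1.0000
    outer loop
      vertex 0.90 9.87 0.00
      vertex 0.90 20.13 0.00
      vertex 30.00 15.00 0.00
    endloop
  endfacet
  facet normal 0.0000 0.0000 -1.0000
    outer loop
      vertex 7.50 2.01 0.00
      vertex 0.90 9.87 0.00
      vertex 30.00 15.00 0.00
    endloop
  endfacet
  facet normal 0.0000 0.0000 -1.0000
    outer loop
      vertex 17.60 0.23 0.00
      vertex 7.50 2.01 0.00
      vertex 30.00 15.00 0.00
    endloop
  endfacet
  facet normal 0.0000 0.0000 -1.0000
    outer loop
      vertex 26.49 5.36 0.00
      vertex 17.60 0.23 0.00
      vertex 30.00 15.00 0.00
    endloop
  endfacet
  facet normal 0.0000 0.0000 1.0000
    outer loop
      vertex 30.00 15.00 17.00
      vertex 26.49 24.64 17.00
      vertex 17.60 29.77 17.00
    endloop
  endfacet
  facet normal 0.0000 0.0000 1.0000
    outer loop
      vertex 30.00 15.00 17.00
      vertex 17.60 29.77 17.00
      vertex 7.50 27.99 17.00
    endloop
  endfacet
  facet normal 0.0000 0.0000 1.0000
    outer loop
      vertex 30.00 15.00 17.00
      vertex 7.50 27.99 17.00
      vertex 0.90 20.13 17.00
    endloop
  endfacet
  facet normal 0.0000 0.0000 1.0000
    outer loop
      vertex 30.00 15.00 17.00
      vertex 0.90 20.13 17.00
      vertex 0.90 9.87 17.00
    endloop
  endfacet
  facet normal 0.0000 0.0000 1.0000
    outer loop
      vertex 30.00 15.00 17.00
      vertex 0.90 9.87 17.00
      vertex 7.50 2.01 17.00
    endloop
  endfacet
  facet normal 0.0000 0.0000 1.0000
    outer loop
      vertex 30.00 15.00 17.00
      vertex 7.50 2.01 17.00
      vertex 17.60 0.23 17.00
    endloop
  endfacet
  facet normal 0.0000 0.0000 1.0000
    outer loop
      vertex 30.00 15.00 17.00
      vertex 17.60 0.23 17.00
      vertex 26.49 5.36 17.00
    endloop
  endfacet
  facet normal 0.9397 0.3421 0.0000
    outer loop
      vertex 30.00 15.00 0.00
      vertex 26.49 24.64 0.00
      vertex 26.49 24.64 17.00
    endloop
  endfacet
  facet normal 0.9397 0.3421 0.0000
    outer loop
      vertex 30.00 15.00 0.00
      vertex 26.49 24.64 17.00
      vertex 30.00 15.00 17.00
    endloop
  endfacet
  facet normal 0.4998 0.8661 0.0000
    outer loop
      vertex 26.49 24.64 0.00
      vertex 17.60 29.77 0.00
      vertex 17.60 29.77 17.00
    endloop
  endfacet
  facet normal 0.4998 0.8661 0.0000
    outer loop
      vertex 26.49 24.64 0.00
      vertex 17.60 29.77 17.00
      vertex 26.49 24.64 17.00
    endloop
  endfacet
  facet normal -0.1736 0.9848 0.0000
    outer loop
      vertex 17.60 29.77 0.00
      vertex 7.50 27.99 0.00
      vertex 7.50 27.99 17.00
    endloop
  endfacet
  facet normal -0.1736 0.9848 0.0000
    outer loop
      vertex 17.60 29.77 0.00
      vertex 7.50 27.99 17.00
      vertex 17.60 29.77 17.00
    endloop
  endfacet
  facet normal -0.7658 0.6431 0.0000
    outer loop
      vertex 7.50 27.99 0.00
      vertex 0.90 20.13 0.00
      vertex 0.90 20.13 17.00
    endloop
  endfacet
  facet normal -0.7658 0.6431 0.0000
    outer loop
      vertex 7.50 27.99 0.00
      vertex 0.90 20.13 17.00
      vertex 7.50 27.99 17.00
    endloop
  endfacet
  facet normal -1.0000 0.0000 0.0000
    outer loop
      vertex 0.90 20.13 0.00
      vertex 0.90 9.87 0.00
      vertex 0.90 9.87 17.00
    endloop
  endfacet
  facet normal -1.0000 0.0000 0.0000
    outer loop
      vertex 0.90 20.13 0.00
      vertex 0.90 9.87 17.00
      vertex 0.90 20.13 17.00
    endloop
  endfacet
  facet normal -0.7658 -0.6431 0.0000
    outer loop
      vertex 0.90 9.87 0.00
      vertex 7.50 2.01 0.00
      vertex 7.50 2.01 17.00
    endloop
  endfacet
  facet normal -0.7658 -0.6431 0.0000
    outer loop
      vertex 0.90 9.87 0.00
      vertex 7.50 2.01 17.00
      vertex 0.90 9.87 17.00
    endloop
  endfacet
  facet normal -0.1736 -0.9848 0.0000
    outer loop
      vertex 7.50 2.01 0.00
      vertex 17.60 0.23 0.00
      vertex 17.60 0.23 17.00
    endloop
  endfacet
  facet normal -0.1736 -0.9848 0.0000
    outer loop
      vertex 7.50 2.01 0.00
      vertex 17.60 0.23 17.00
      vertex 7.50 2.01 17.00
    endloop
  endfacet
  facet normal 0.4998 -0.8661 0.0000
    outer loop
      vertex 17.60 0.23 0.00
      vertex 26.49 5.36 0.00
      vertex 26.49 5.36 17.00
    endloop
  endfacet
  facet normal 0.4998 -0.8661 0.0000
    outer loop
      vertex 17.60 0.23 0.00
      vertex 26.49 5.36 17.00
      vertex 17.60 0.23 17.00
    endloop
  endfacet
  facet normal 0.9397 -0.3421 0.0000
    outer loop
      vertex 26.49 5.36 0.00
      vertex 30.00 15.00 0.00
      vertex 30.00 15.00 17.00
    endloop
  endfacet
  facet normal 0.9397 -0.3421 0.0000
    outer loop
      vertex 26.49 5.36 0.00
      vertex 30.00 15.00 17.00
      vertex 26.49 5.36 17.00
    endloop
  endfacet
endsolid part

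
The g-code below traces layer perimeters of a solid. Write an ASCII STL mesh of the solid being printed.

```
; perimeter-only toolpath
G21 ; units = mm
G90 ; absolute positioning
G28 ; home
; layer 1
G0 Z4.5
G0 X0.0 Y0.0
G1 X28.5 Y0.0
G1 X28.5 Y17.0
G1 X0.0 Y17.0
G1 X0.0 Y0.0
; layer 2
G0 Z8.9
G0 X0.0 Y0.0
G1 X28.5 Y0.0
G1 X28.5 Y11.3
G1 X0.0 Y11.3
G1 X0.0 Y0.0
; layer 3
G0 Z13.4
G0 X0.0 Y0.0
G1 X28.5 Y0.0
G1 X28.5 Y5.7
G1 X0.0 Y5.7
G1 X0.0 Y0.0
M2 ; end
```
solid part
  facet normal 0.0000 0.0000 -1.0000
    outer loop
      vertex 28.5 22.6 0.0
      vertex 28.5 0.0 0.0
      vertex 0.0 0.0 0.0
    endloop
  endfacet
  facet normal 0.0000 0.0000 -1.0000
    outer loop
      vertex 0.0 22.6 0.0
      vertex 28.5 22.6 0.0
      vertex 0.0 0.0 0.0
    endloop
  endfacet
  facet normal 0.0000 -1.0000 0.0000
    outer loop
      vertex 0.0 0.0 0.0
      vertex 28.5 0.0 0.0
      vertex 28.5 0.0 17.8
    endloop
  endfacet
  facet normal 0.0000 -1.0000 0.0000
    outer loop
      vertex 0.0 0.0 0.0
      vertex 28.5 0.0 17.8
      vertex 0.0 0.0 17.8
    endloop
  endfacet
  facet normal 0.0000 0.6187 0.7856
    outer loop
      vertex 0.0 0.0 17.8
      vertex 28.5 0.0 17.8
      vertex 28.5 22.6 0.0
    endloop
  endfacet
  facet normal 0.0000 0.6187 0.7856
    outer loop
      vertex 0.0 0.0 17.8
      vertex 28.5 22.6 0.0
      vertex 0.0 22.6 0.0
    endloop
  endfacet
  facet normal -1.0000 0.0000 0.0000
    outer loop
      vertex 0.0 0.0 17.8
      vertex 0.0 22.6 0.0
      vertex 0.0 0.0 0.0
    endloop
  endfacet
  facet normal 1.0000 0.0000 0.0000
    outer loop
      vertex 28.5 0.0 0.0
      vertex 28.5 22.6 0.0
      vertex 28.5 0.0 17.8
    endloop
  endfacet
endsolid part

The G0 Z moves step by Δz≈4.5 mm. The G1 loops shrink linearly with z, so the solid tapers from its base footprint up to z≈17.8. Closing with a flat bottom cap and the tapered top and triangulating gives 8 facets — a wedge (ramp): 28.5 × 22.6 mm base, rising to 17.8 mm along the y=0 edge and sloping linearly to z=0 at y=22.6.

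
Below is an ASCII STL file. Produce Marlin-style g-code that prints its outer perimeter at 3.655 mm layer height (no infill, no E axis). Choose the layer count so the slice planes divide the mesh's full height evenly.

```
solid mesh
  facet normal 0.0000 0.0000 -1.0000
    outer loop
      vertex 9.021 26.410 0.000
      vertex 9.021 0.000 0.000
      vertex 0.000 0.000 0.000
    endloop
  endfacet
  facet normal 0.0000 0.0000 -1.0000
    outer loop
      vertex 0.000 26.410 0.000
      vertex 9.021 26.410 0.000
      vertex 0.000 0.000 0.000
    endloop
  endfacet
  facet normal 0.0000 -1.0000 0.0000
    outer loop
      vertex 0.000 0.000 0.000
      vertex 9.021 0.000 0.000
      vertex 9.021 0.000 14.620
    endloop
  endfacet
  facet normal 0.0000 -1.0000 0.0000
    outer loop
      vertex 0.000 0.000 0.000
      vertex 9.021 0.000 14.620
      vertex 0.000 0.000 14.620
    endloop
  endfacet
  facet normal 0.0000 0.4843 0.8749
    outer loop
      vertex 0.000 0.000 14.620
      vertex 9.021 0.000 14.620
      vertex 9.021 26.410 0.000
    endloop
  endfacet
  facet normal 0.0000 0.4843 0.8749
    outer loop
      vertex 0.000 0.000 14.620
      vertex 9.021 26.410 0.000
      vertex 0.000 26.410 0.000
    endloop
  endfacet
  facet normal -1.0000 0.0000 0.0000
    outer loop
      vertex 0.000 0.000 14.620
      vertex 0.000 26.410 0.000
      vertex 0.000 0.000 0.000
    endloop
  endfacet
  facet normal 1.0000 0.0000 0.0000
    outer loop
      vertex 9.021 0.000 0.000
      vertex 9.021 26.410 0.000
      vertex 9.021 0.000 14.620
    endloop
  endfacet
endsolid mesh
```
; perimeter-only toolpath
G21 ; units = mm
G90 ; absolute positioning
G28 ; home
; layer 1
G0 Z3.655
G0 X0.000 Y0.000
G1 X9.021 Y0.000
G1 X9.021 Y19.808
G1 X0.000 Y19.808
G1 X0.000 Y0.000
; layer 2
G0 Z7.310
G0 X0.000 Y0.000
G1 X9.021 Y0.000
G1 X9.021 Y13.205
G1 X0.000 Y13.205
G1 X0.000 Y0.000
; layer 3
G0 Z10.965
G0 X0.000 Y0.000
G1 X9.021 Y0.000
G1 X9.021 Y6.603
G1 X0.000 Y6.603
G1 X0.000 Y0.000
M2 ; end

The solid is a wedge (ramp): 9.02 × 26.4 mm base, rising to 14.6 mm along the y=0 edge and sloping linearly to z=0 at y=26.4. Slicing at Δz = 3.655 mm — 4 equal slices spanning the solid's height, so layer i sits at z = i·h/4 — gives 3 non-empty perimeters. Each is a 4-segment closed polygon; G0 lifts to the layer z and rapids to the start vertex, then G1 traces the edges. The cross-section shrinks linearly with z (the slice at the apex is degenerate and omitted).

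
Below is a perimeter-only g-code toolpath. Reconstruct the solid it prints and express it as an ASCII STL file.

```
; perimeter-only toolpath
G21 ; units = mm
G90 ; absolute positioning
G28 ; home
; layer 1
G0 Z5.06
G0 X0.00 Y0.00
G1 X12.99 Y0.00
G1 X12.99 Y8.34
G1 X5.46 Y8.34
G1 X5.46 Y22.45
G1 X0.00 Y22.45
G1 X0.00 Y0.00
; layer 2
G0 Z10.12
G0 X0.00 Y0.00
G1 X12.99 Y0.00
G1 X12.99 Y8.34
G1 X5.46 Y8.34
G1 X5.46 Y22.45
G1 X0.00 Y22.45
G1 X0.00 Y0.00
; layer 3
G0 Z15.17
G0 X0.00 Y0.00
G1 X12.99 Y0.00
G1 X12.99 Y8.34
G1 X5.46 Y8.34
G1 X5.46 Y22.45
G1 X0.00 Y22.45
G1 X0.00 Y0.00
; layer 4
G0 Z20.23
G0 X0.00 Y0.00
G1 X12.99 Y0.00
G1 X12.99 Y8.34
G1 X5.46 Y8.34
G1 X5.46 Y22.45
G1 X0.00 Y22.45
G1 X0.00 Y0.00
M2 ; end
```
solid part
  facet normal 0.0000 0.0000 -1.0000
    outer loop
      vertex 12.99 8.34 0.00
      vertex 12.99 0.00 0.00
      vertex 0.00 0.00 0.00
    endloop
  endfacet
  facet normal 0.0000 0.0000 -1.0000
    outer loop
      vertex 5.46 8.34 0.00
      vertex 12.99 8.34 0.00
      vertex 0.00 0.00 0.00
    endloop
  endfacet
  facet normal 0.0000 0.0000 -1.0000
    outer loop
      vertex 5.46 22.45 0.00
      vertex 5.46 8.34 0.00
      vertex 0.00 0.00 0.00
    endloop
  endfacet
  facet normal 0.0000 0.0000 -1.0000
    outer loop
      vertex 0.00 22.45 0.00
      vertex 5.46 22.45 0.00
      vertex 0.00 0.00 0.00
    endloop
  endfacet
  facet normal 0.0000 0.0000 1.0000
    outer loop
      vertex 0.00 0.00 20.23
      vertex 12.99 0.00 20.23
      vertex 12.99 8.34 20.23
    endloop
  endfacet
  facet normal 0.0000 0.0000 1.0000
    outer loop
      vertex 0.00 0.00 20.23
      vertex 12.99 8.34 20.23
      vertex 5.46 8.34 20.23
    endloop
  endfacet
  facet normal 0.0000 0.0000 1.0000
    outer loop
      vertex 0.00 0.00 20.23
      vertex 5.46 8.34 20.23
      vertex 5.46 22.45 20.23
    endloop
  endfacet
  facet normal 0.0000 0.0000 1.0000
    outer loop
      vertex 0.00 0.00 20.23
      vertex 5.46 22.45 20.23
      vertex 0.00 22.45 20.23
    endloop
  endfacet
  facet normal 0.0000 -1.0000 0.0000
    outer loop
      vertex 0.00 0.00 0.00
      vertex 12.99 0.00 0.00
      vertex 12.99 0.00 20.23
    endloop
  endfacet
  facet normal 0.0000 -1.0000 0.0000
    outer loop
      vertex 0.00 0.00 0.00
      vertex 12.99 0.00 20.23
      vertex 0.00 0.00 20.23
    endloop
  endfacet
  facet normal 1.0000 0.0000 0.0000
    outer loop
      vertex 12.99 0.00 0.00
      vertex 12.99 8.34 0.00
      vertex 12.99 8.34 20.23
    endloop
  endfacet
  facet normal 1.0000 0.0000 0.0000
    outer loop
      vertex 12.99 0.00 0.00
      vertex 12.99 8.34 20.23
      vertex 12.99 0.00 20.23
    endloop
  endfacet
  facet normal 0.0000 1.0000 0.0000
    outer loop
      vertex 12.99 8.34 0.00
      vertex 5.46 8.34 0.00
      vertex 5.46 8.34 20.23
    endloop
  endfacet
  facet normal 0.0000 1.0000 0.0000
    outer loop
      vertex 12.99 8.34 0.00
      vertex 5.46 8.34 20.23
      vertex 12.99 8.34 20.23
    endloop
  endfacet
  facet normal 1.0000 0.0000 0.0000
    outer loop
      vertex 5.46 8.34 0.00
      vertex 5.46 22.45 0.00
      vertex 5.46 22.45 20.23
    endloop
  endfacet
  facet normal 1.0000 0.0000 0.0000
    outer loop
      vertex 5.46 8.34 0.00
      vertex 5.46 22.45 20.23
      vertex 5.46 8.34 20.23
    endloop
  endfacet
  facet normal 0.0000 1.0000 0.0000
    outer loop
      vertex 5.46 22.45 0.00
      vertex 0.00 22.45 0.00
      vertex 0.00 22.45 20.23
    endloop
  endfacet
  facet normal 0.0000 1.0000 0.0000
    outer loop
      vertex 5.46 22.45 0.00
      vertex 0.00 22.45 20.23
      vertex 5.46 22.45 20.23
    endloop
  endfacet
  facet normal -1.0000 0.0000 0.0000
    outer loop
      vertex 0.00 22.45 0.00
      vertex 0.00 0.00 0.00
      vertex 0.00 0.00 20.23
    endloop
  endfacet
  facet normal -1.0000 0.0000 0.0000
    outer loop
      vertex 0.00 22.45 0.00
      vertex 0.00 0.00 20.23
      vertex 0.00 22.45 20.23
    endloop
  endfacet
endsolid part

The G0 Z moves step by Δz≈5.06 mm. Every layer's G1 loop is the same polygon, so the solid is a straight extrusion of it from z=0 to z≈20.2. Closing with flat bottom and top caps and triangulating gives 20 facets — an L-shaped prism: outer 13 × 22.4 mm, arm thicknesses ≈ 8.34 mm (horizontal) and 5.46 mm (vertical), extruded 20.2 mm in z.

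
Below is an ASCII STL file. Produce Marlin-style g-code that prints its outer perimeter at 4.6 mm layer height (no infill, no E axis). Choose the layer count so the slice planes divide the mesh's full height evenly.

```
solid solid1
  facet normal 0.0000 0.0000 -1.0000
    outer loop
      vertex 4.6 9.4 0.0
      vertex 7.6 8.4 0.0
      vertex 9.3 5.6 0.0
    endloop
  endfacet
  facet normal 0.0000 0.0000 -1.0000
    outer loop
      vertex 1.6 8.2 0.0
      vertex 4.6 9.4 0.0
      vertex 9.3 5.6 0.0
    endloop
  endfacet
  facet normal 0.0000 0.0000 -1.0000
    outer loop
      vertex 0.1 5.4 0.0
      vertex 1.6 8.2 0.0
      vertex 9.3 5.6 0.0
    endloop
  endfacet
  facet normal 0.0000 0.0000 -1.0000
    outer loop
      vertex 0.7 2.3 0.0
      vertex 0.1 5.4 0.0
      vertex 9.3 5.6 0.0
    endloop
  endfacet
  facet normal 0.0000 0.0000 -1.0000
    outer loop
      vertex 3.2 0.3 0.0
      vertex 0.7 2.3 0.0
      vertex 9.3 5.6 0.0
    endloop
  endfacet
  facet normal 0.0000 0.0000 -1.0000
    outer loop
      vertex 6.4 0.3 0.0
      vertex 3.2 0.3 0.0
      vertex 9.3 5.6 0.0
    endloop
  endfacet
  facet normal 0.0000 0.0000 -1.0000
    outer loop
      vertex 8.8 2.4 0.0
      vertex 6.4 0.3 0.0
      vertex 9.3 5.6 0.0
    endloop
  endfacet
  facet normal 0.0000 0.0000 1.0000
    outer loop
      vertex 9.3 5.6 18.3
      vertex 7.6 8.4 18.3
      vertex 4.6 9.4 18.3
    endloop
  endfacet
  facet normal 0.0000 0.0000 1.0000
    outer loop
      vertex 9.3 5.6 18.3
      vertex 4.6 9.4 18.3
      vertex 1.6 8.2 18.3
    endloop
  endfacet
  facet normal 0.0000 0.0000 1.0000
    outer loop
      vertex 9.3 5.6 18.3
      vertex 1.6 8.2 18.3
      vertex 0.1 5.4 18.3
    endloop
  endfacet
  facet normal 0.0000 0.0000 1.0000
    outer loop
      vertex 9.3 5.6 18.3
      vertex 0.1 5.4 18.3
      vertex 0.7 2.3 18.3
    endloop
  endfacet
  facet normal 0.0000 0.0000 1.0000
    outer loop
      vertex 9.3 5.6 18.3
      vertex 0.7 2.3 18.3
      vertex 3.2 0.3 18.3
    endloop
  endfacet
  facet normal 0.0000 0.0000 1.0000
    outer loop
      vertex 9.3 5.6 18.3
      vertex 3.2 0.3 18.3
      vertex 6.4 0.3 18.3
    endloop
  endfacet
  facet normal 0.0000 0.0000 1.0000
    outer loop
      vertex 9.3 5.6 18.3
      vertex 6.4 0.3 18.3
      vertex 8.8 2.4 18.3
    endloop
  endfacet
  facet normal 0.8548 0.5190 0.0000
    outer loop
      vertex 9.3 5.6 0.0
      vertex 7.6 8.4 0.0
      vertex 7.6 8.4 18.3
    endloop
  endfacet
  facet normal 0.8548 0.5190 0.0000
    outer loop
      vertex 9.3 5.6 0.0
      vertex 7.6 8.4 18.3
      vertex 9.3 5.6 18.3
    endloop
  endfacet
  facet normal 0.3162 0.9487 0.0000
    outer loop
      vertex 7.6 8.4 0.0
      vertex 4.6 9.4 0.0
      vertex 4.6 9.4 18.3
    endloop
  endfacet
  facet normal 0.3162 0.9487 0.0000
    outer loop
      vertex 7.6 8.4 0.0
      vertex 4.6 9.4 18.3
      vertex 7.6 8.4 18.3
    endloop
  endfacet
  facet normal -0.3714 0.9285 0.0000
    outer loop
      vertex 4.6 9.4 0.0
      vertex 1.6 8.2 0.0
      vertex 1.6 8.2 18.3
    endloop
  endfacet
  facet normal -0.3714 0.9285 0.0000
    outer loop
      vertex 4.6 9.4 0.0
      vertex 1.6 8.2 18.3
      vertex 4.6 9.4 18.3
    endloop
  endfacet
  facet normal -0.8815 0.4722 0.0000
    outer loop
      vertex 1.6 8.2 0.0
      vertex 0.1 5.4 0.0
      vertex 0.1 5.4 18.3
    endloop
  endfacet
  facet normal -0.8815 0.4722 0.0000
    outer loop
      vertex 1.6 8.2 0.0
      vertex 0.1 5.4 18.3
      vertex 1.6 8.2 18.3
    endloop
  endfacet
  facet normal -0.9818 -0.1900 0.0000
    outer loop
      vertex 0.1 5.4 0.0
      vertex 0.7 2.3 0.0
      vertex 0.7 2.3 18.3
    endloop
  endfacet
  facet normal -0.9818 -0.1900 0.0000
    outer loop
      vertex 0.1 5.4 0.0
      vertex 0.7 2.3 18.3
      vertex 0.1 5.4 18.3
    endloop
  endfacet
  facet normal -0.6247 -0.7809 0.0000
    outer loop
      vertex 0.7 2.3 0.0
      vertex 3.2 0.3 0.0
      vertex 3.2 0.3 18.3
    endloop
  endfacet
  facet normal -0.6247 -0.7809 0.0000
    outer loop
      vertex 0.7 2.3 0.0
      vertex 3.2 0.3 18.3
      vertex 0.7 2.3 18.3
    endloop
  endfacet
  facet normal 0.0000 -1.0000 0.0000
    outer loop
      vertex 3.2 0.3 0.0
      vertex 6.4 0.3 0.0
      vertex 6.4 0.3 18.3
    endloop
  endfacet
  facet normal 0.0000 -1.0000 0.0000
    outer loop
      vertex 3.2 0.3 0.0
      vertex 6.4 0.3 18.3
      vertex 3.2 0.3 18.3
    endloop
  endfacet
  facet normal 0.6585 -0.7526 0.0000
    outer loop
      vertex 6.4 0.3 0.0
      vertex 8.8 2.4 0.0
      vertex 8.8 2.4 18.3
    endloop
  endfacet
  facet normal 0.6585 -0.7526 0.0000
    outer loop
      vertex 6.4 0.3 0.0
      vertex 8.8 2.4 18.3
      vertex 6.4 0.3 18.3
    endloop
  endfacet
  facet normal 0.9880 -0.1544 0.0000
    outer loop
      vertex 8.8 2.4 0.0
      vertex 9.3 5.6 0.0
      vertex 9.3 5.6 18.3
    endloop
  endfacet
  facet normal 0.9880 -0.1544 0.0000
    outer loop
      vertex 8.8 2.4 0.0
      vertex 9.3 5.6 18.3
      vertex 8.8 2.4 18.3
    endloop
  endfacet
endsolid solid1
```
; perimeter-only toolpath
G21 ; units = mm
G90 ; absolute positioning
G28 ; home
; layer 1
G0 Z4.6
G0 X9.3 Y5.6
G1 X7.6 Y8.4
G1 X4.6 Y9.4
G1 X1.6 Y8.2
G1 X0.1 Y5.4
G1 X0.7 Y2.3
G1 X3.2 Y0.3
G1 X6.4 Y0.3
G1 X8.8 Y2.4
G1 X9.3 Y5.6
; layer 2
G0 Z9.2
G0 X9.3 Y5.6
G1 X7.6 Y8.4
G1 X4.6 Y9.4
G1 X1.6 Y8.2
G1 X0.1 Y5.4
G1 X0.7 Y2.3
G1 X3.2 Y0.3
G1 X6.4 Y0.3
G1 X8.8 Y2.4
G1 X9.3 Y5.6
; layer 3
G0 Z13.7
G0 X9.3 Y5.6
G1 X7.6 Y8.4
G1 X4.6 Y9.4
G1 X1.6 Y8.2
G1 X0.1 Y5.4
G1 X0.7 Y2.3
G1 X3.2 Y0.3
G1 X6.4 Y0.3
G1 X8.8 Y2.4
G1 X9.3 Y5.6
; layer 4
G0 Z18.3
G0 X9.3 Y5.6
G1 X7.6 Y8.4
G1 X4.6 Y9.4
G1 X1.6 Y8.2
G1 X0.1 Y5.4
G1 X0.7 Y2.3
G1 X3.2 Y0.3
G1 X6.4 Y0.3
G1 X8.8 Y2.4
G1 X9.3 Y5.6
M2 ; end

The solid is a regular 9-sided prism (a cylinder approximated with 9 flat sides), circumscribed radius ≈ 4.7 mm, height ≈ 18.3 mm. Slicing at Δz = 4.6 mm — 4 equal slices spanning the solid's height, so layer i sits at z = i·h/4 — gives 4 non-empty perimeters. Each is a 9-segment closed polygon; G0 lifts to the layer z and rapids to the start vertex, then G1 traces the edges.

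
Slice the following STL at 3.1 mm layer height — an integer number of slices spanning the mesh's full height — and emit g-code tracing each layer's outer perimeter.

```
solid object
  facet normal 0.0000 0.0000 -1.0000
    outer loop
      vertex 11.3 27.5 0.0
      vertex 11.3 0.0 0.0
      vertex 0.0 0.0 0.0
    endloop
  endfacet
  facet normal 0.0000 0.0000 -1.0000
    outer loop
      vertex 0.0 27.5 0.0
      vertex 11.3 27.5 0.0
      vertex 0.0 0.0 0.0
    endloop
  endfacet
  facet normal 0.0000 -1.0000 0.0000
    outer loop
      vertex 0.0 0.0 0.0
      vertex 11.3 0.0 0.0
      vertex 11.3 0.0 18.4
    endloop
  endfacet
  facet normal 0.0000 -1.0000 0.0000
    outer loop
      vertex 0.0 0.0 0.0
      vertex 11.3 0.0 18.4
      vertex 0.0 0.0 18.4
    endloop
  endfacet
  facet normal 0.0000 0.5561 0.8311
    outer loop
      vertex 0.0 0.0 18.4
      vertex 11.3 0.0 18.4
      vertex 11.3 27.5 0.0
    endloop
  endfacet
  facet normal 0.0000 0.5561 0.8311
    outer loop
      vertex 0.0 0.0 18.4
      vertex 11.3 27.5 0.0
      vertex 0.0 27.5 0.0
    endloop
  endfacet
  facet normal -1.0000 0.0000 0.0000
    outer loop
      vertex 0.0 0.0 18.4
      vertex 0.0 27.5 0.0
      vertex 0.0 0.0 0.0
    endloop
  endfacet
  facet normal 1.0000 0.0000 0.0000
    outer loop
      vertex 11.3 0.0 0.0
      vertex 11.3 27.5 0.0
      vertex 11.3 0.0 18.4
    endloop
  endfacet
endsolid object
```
; perimeter-only toolpath
G21 ; units = mm
G90 ; absolute positioning
G28 ; home
; layer 1
G0 Z3.1
G0 X0.0 Y0.0
G1 X11.3 Y0.0
G1 X11.3 Y22.9
G1 X0.0 Y22.9
G1 X0.0 Y0.0
; layer 2
G0 Z6.1
G0 X0.0 Y0.0
G1 X11.3 Y0.0
G1 X11.3 Y18.3
G1 X0.0 Y18.3
G1 X0.0 Y0.0
; layer 3
G0 Z9.2
G0 X0.0 Y0.0
G1 X11.3 Y0.0
G1 X11.3 Y13.8
G1 X0.0 Y13.8
G1 X0.0 Y0.0
; layer 4
G0 Z12.3
G0 X0.0 Y0.0
G1 X11.3 Y0.0
G1 X11.3 Y9.2
G1 X0.0 Y9.2
G1 X0.0 Y0.0
; layer 5
G0 Z15.3
G0 X0.0 Y0.0
G1 X11.3 Y0.0
G1 X11.3 Y4.6
G1 X0.0 Y4.6
G1 X0.0 Y0.0
M2 ; end

The solid is a wedge (ramp): 11.3 × 27.5 mm base, rising to 18.4 mm along the y=0 edge and sloping linearly to z=0 at y=27.5. Slicing at Δz = 3.1 mm — 6 equal slices spanning the solid's height, so layer i sits at z = i·h/6 — gives 5 non-empty perimeters. Each is a 4-segment closed polygon; G0 lifts to the layer z and rapids to the start vertex, then G1 traces the edges. The cross-section shrinks linearly with z (the slice at the apex is degenerate and omitted).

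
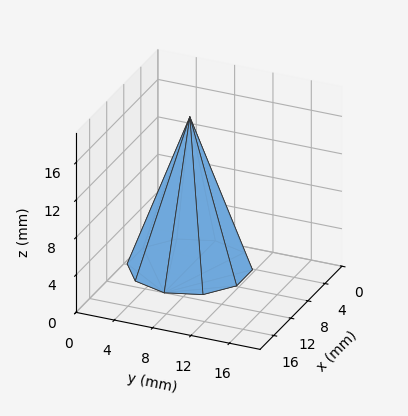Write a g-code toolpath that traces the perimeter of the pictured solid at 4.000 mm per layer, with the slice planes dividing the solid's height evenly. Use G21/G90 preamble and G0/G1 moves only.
Reading the render: the shape is a regular 10-sided pyramid, base circumscribed radius ≈ 6 mm, apex at z ≈ 16 mm (dimensions read to the nearest mm from the axis ticks). For the g-code, the solid's height is divided into equal slices at the stated Δz and each level perimeter traced with G1 moves after a G0 lift.

; perimeter-only toolpath
G21 ; units = mm
G90 ; absolute positioning
G28 ; home
; layer 1
G0 Z4.000
G0 X10.500 Y6.000
G1 X9.640 Y8.645
G1 X7.391 Y10.279
G1 X4.609 Y10.279
G1 X2.359 Y8.645
G1 X1.500 Y6.000
G1 X2.359 Y3.355
G1 X4.609 Y1.720
G1 X7.391 Y1.720
G1 X9.640 Y3.355
G1 X10.500 Y6.000
; layer 2
G0 Z8.000
G0 X9.000 Y6.000
G1 X8.427 Y7.763
G1 X6.927 Y8.853
G1 X5.073 Y8.853
G1 X3.573 Y7.763
G1 X3.000 Y6.000
G1 X3.573 Y4.236
G1 X5.073 Y3.147
G1 X6.927 Y3.147
G1 X8.427 Y4.236
G1 X9.000 Y6.000
; layer 3
G0 Z12.000
G0 X7.500 Y6.000
G1 X7.213 Y6.882
G1 X6.463 Y7.426
G1 X5.537 Y7.426
G1 X4.787 Y6.882
G1 X4.500 Y6.000
G1 X4.787 Y5.118
G1 X5.537 Y4.574
G1 X6.463 Y4.574
G1 X7.213 Y5.118
G1 X7.500 Y6.000
M2 ; end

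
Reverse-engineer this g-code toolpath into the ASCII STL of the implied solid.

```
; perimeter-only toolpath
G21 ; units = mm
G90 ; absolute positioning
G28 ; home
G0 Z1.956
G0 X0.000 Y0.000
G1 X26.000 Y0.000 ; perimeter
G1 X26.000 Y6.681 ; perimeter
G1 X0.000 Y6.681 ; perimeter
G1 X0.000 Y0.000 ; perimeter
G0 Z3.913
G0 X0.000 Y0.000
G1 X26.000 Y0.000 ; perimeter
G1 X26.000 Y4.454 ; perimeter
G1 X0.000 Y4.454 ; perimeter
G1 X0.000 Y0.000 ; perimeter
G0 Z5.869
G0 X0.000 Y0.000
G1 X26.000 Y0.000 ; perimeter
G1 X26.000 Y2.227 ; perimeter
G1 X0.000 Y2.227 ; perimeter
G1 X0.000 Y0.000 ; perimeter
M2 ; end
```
solid part
  facet normal 0.0000 0.0000 -1.0000
    outer loop
      vertex 26.000 8.908 0.000
      vertex 26.000 0.000 0.000
      vertex 0.000 0.000 0.000
    endloop
  endfacet
  facet normal 0.0000 0.0000 -1.0000
    outer loop
      vertex 0.000 8.908 0.000
      vertex 26.000 8.908 0.000
      vertex 0.000 0.000 0.000
    endloop
  endfacet
  facet normal 0.0000 -1.0000 0.0000
    outer loop
      vertex 0.000 0.000 0.000
      vertex 26.000 0.000 0.000
      vertex 26.000 0.000 7.825
    endloop
  endfacet
  facet normal 0.0000 -1.0000 0.0000
    outer loop
      vertex 0.000 0.000 0.000
      vertex 26.000 0.000 7.825
      vertex 0.000 0.000 7.825
    endloop
  endfacet
  facet normal 0.0000 0.6600 0.7513
    outer loop
      vertex 0.000 0.000 7.825
      vertex 26.000 0.000 7.825
      vertex 26.000 8.908 0.000
    endloop
  endfacet
  facet normal 0.0000 0.6600 0.7513
    outer loop
      vertex 0.000 0.000 7.825
      vertex 26.000 8.908 0.000
      vertex 0.000 8.908 0.000
    endloop
  endfacet
  facet normal -1.0000 0.0000 0.0000
    outer loop
      vertex 0.000 0.000 7.825
      vertex 0.000 8.908 0.000
      vertex 0.000 0.000 0.000
    endloop
  endfacet
  facet normal 1.0000 0.0000 0.0000
    outer loop
      vertex 26.000 0.000 0.000
      vertex 26.000 8.908 0.000
      vertex 26.000 0.000 7.825
    endloop
  endfacet
endsolid part

The G0 Z moves step by Δz≈1.956 mm. The G1 loops shrink linearly with z, so the solid tapers from its base footprint up to z≈7.83. Closing with a flat bottom cap and the tapered top and triangulating gives 8 facets — a wedge (ramp): 26 × 8.91 mm base, rising to 7.83 mm along the y=0 edge and sloping linearly to z=0 at y=8.91.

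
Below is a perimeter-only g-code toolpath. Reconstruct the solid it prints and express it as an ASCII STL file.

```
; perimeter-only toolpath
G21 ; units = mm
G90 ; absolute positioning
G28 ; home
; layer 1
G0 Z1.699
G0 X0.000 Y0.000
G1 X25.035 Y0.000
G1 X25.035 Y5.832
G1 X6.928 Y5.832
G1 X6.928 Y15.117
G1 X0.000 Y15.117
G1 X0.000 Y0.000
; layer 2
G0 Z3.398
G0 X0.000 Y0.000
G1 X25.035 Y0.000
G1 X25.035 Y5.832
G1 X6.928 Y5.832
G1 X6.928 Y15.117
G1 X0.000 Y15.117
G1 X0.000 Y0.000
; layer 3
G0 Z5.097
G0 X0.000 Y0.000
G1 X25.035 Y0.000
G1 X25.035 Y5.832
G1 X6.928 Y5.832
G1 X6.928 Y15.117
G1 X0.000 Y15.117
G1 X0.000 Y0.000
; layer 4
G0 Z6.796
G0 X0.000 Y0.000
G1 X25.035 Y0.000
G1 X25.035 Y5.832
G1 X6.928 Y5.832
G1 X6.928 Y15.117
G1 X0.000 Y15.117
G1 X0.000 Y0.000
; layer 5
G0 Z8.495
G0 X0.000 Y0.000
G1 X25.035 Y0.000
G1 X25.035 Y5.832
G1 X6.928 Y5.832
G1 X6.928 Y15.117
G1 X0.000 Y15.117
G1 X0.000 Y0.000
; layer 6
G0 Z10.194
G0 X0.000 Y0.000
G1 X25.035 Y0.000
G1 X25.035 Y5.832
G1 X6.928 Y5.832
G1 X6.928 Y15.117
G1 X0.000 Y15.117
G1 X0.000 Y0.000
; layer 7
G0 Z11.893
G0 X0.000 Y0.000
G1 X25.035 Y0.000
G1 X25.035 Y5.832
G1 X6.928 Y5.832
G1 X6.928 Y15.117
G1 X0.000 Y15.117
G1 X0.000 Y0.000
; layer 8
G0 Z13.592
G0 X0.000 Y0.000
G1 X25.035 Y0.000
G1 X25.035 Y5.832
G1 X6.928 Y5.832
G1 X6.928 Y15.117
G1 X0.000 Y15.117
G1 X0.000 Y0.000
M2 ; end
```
solid part
  facet normal 0.0000 0.0000 -1.0000
    outer loop
      vertex 25.035 5.832 0.000
      vertex 25.035 0.000 0.000
      vertex 0.000 0.000 0.000
    endloop
  endfacet
  facet normal 0.0000 0.0000 -1.0000
    outer loop
      vertex 6.928 5.832 0.000
      vertex 25.035 5.832 0.000
      vertex 0.000 0.000 0.000
    endloop
  endfacet
  facet normal 0.0000 0.0000 -1.0000
    outer loop
      vertex 6.928 15.117 0.000
      vertex 6.928 5.832 0.000
      vertex 0.000 0.000 0.000
    endloop
  endfacet
  facet normal 0.0000 0.0000 -1.0000
    outer loop
      vertex 0.000 15.117 0.000
      vertex 6.928 15.117 0.000
      vertex 0.000 0.000 0.000
    endloop
  endfacet
  facet normal 0.0000 0.0000 1.0000
    outer loop
      vertex 0.000 0.000 13.592
      vertex 25.035 0.000 13.592
      vertex 25.035 5.832 13.592
    endloop
  endfacet
  facet normal 0.0000 0.0000 1.0000
    outer loop
      vertex 0.000 0.000 13.592
      vertex 25.035 5.832 13.592
      vertex 6.928 5.832 13.592
    endloop
  endfacet
  facet normal 0.0000 0.0000 1.0000
    outer loop
      vertex 0.000 0.000 13.592
      vertex 6.928 5.832 13.592
      vertex 6.928 15.117 13.592
    endloop
  endfacet
  facet normal 0.0000 0.0000 1.0000
    outer loop
      vertex 0.000 0.000 13.592
      vertex 6.928 15.117 13.592
      vertex 0.000 15.117 13.592
    endloop
  endfacet
  facet normal 0.0000 -1.0000 0.0000
    outer loop
      vertex 0.000 0.000 0.000
      vertex 25.035 0.000 0.000
      vertex 25.035 0.000 13.592
    endloop
  endfacet
  facet normal 0.0000 -1.0000 0.0000
    outer loop
      vertex 0.000 0.000 0.000
      vertex 25.035 0.000 13.592
      vertex 0.000 0.000 13.592
    endloop
  endfacet
  facet normal 1.0000 0.0000 0.0000
    outer loop
      vertex 25.035 0.000 0.000
      vertex 25.035 5.832 0.000
      vertex 25.035 5.832 13.592
    endloop
  endfacet
  facet normal 1.0000 0.0000 0.0000
    outer loop
      vertex 25.035 0.000 0.000
      vertex 25.035 5.832 13.592
      vertex 25.035 0.000 13.592
    endloop
  endfacet
  facet normal 0.0000 1.0000 0.0000
    outer loop
      vertex 25.035 5.832 0.000
      vertex 6.928 5.832 0.000
      vertex 6.928 5.832 13.592
    endloop
  endfacet
  facet normal 0.0000 1.0000 0.0000
    outer loop
      vertex 25.035 5.832 0.000
      vertex 6.928 5.832 13.592
      vertex 25.035 5.832 13.592
    endloop
  endfacet
  facet normal 1.0000 0.0000 0.0000
    outer loop
      vertex 6.928 5.832 0.000
      vertex 6.928 15.117 0.000
      vertex 6.928 15.117 13.592
    endloop
  endfacet
  facet normal 1.0000 0.0000 0.0000
    outer loop
      vertex 6.928 5.832 0.000
      vertex 6.928 15.117 13.592
      vertex 6.928 5.832 13.592
    endloop
  endfacet
  facet normal 0.0000 1.0000 0.0000
    outer loop
      vertex 6.928 15.117 0.000
      vertex 0.000 15.117 0.000
      vertex 0.000 15.117 13.592
    endloop
  endfacet
  facet normal 0.0000 1.0000 0.0000
    outer loop
      vertex 6.928 15.117 0.000
      vertex 0.000 15.117 13.592
      vertex 6.928 15.117 13.592
    endloop
  endfacet
  facet normal -1.0000 0.0000 0.0000
    outer loop
      vertex 0.000 15.117 0.000
      vertex 0.000 0.000 0.000
      vertex 0.000 0.000 13.592
    endloop
  endfacet
  facet normal -1.0000 0.0000 0.0000
    outer loop
      vertex 0.000 15.117 0.000
      vertex 0.000 0.000 13.592
      vertex 0.000 15.117 13.592
    endloop
  endfacet
endsolid part

The G0 Z moves step by Δz≈1.699 mm. Every layer's G1 loop is the same polygon, so the solid is a straight extrusion of it from z=0 to z≈13.6. Closing with flat bottom and top caps and triangulating gives 20 facets — an L-shaped prism: outer 25 × 15.1 mm, arm thicknesses ≈ 5.83 mm (horizontal) and 6.93 mm (vertical), extruded 13.6 mm in z.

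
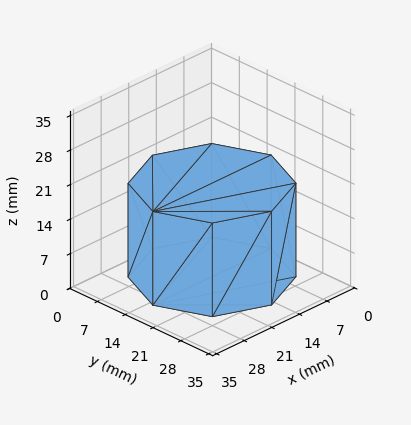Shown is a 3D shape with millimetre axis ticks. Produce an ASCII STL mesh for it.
Reading the render: the shape is a regular 8-sided prism (a cylinder approximated with 8 flat sides), circumscribed radius ≈ 15 mm, height ≈ 19 mm (dimensions read to the nearest mm from the axis ticks). For the STL, each face is triangulated and given an outward normal.

solid part
  facet normal 0.0000 0.0000 -1.0000
    outer loop
      vertex 15.0 30.0 0.0
      vertex 25.6 25.6 0.0
      vertex 30.0 15.0 0.0
    endloop
  endfacet
  facet normal 0.0000 0.0000 -1.0000
    outer loop
      vertex 4.4 25.6 0.0
      vertex 15.0 30.0 0.0
      vertex 30.0 15.0 0.0
    endloop
  endfacet
  facet normal 0.0000 0.0000 -1.0000
    outer loop
      vertex 0.0 15.0 0.0
      vertex 4.4 25.6 0.0
      vertex 30.0 15.0 0.0
    endloop
  endfacet
  facet normal 0.0000 0.0000 -1.0000
    outer loop
      vertex 4.4 4.4 0.0
      vertex 0.0 15.0 0.0
      vertex 30.0 15.0 0.0
    endloop
  endfacet
  facet normal 0.0000 0.0000 -1.0000
    outer loop
      vertex 15.0 0.0 0.0
      vertex 4.4 4.4 0.0
      vertex 30.0 15.0 0.0
    endloop
  endfacet
  facet normal 0.0000 0.0000 -1.0000
    outer loop
      vertex 25.6 4.4 0.0
      vertex 15.0 0.0 0.0
      vertex 30.0 15.0 0.0
    endloop
  endfacet
  facet normal 0.0000 0.0000 1.0000
    outer loop
      vertex 30.0 15.0 19.0
      vertex 25.6 25.6 19.0
      vertex 15.0 30.0 19.0
    endloop
  endfacet
  facet normal 0.0000 0.0000 1.0000
    outer loop
      vertex 30.0 15.0 19.0
      vertex 15.0 30.0 19.0
      vertex 4.4 25.6 19.0
    endloop
  endfacet
  facet normal 0.0000 0.0000 1.0000
    outer loop
      vertex 30.0 15.0 19.0
      vertex 4.4 25.6 19.0
      vertex 0.0 15.0 19.0
    endloop
  endfacet
  facet normal 0.0000 0.0000 1.0000
    outer loop
      vertex 30.0 15.0 19.0
      vertex 0.0 15.0 19.0
      vertex 4.4 4.4 19.0
    endloop
  endfacet
  facet normal 0.0000 0.0000 1.0000
    outer loop
      vertex 30.0 15.0 19.0
      vertex 4.4 4.4 19.0
      vertex 15.0 0.0 19.0
    endloop
  endfacet
  facet normal 0.0000 0.0000 1.0000
    outer loop
      vertex 30.0 15.0 19.0
      vertex 15.0 0.0 19.0
      vertex 25.6 4.4 19.0
    endloop
  endfacet
  facet normal 0.9236 0.3834 0.0000
    outer loop
      vertex 30.0 15.0 0.0
      vertex 25.6 25.6 0.0
      vertex 25.6 25.6 19.0
    endloop
  endfacet
  facet normal 0.9236 0.3834 0.0000
    outer loop
      vertex 30.0 15.0 0.0
      vertex 25.6 25.6 19.0
      vertex 30.0 15.0 19.0
    endloop
  endfacet
  facet normal 0.3834 0.9236 0.0000
    outer loop
      vertex 25.6 25.6 0.0
      vertex 15.0 30.0 0.0
      vertex 15.0 30.0 19.0
    endloop
  endfacet
  facet normal 0.3834 0.9236 0.0000
    outer loop
      vertex 25.6 25.6 0.0
      vertex 15.0 30.0 19.0
      vertex 25.6 25.6 19.0
    endloop
  endfacet
  facet normal -0.3834 0.9236 0.0000
    outer loop
      vertex 15.0 30.0 0.0
      vertex 4.4 25.6 0.0
      vertex 4.4 25.6 19.0
    endloop
  endfacet
  facet normal -0.3834 0.9236 0.0000
    outer loop
      vertex 15.0 30.0 0.0
      vertex 4.4 25.6 19.0
      vertex 15.0 30.0 19.0
    endloop
  endfacet
  facet normal -0.9236 0.3834 0.0000
    outer loop
      vertex 4.4 25.6 0.0
      vertex 0.0 15.0 0.0
      vertex 0.0 15.0 19.0
    endloop
  endfacet
  facet normal -0.9236 0.3834 0.0000
    outer loop
      vertex 4.4 25.6 0.0
      vertex 0.0 15.0 19.0
      vertex 4.4 25.6 19.0
    endloop
  endfacet
  facet normal -0.9236 -0.3834 0.0000
    outer loop
      vertex 0.0 15.0 0.0
      vertex 4.4 4.4 0.0
      vertex 4.4 4.4 19.0
    endloop
  endfacet
  facet normal -0.9236 -0.3834 0.0000
    outer loop
      vertex 0.0 15.0 0.0
      vertex 4.4 4.4 19.0
      vertex 0.0 15.0 19.0
    endloop
  endfacet
  facet normal -0.3834 -0.9236 0.0000
    outer loop
      vertex 4.4 4.4 0.0
      vertex 15.0 0.0 0.0
      vertex 15.0 0.0 19.0
    endloop
  endfacet
  facet normal -0.3834 -0.9236 0.0000
    outer loop
      vertex 4.4 4.4 0.0
      vertex 15.0 0.0 19.0
      vertex 4.4 4.4 19.0
    endloop
  endfacet
  facet normal 0.3834 -0.9236 0.0000
    outer loop
      vertex 15.0 0.0 0.0
      vertex 25.6 4.4 0.0
      vertex 25.6 4.4 19.0
    endloop
  endfacet
  facet normal 0.3834 -0.9236 0.0000
    outer loop
      vertex 15.0 0.0 0.0
      vertex 25.6 4.4 19.0
      vertex 15.0 0.0 19.0
    endloop
  endfacet
  facet normal 0.9236 -0.3834 0.0000
    outer loop
      vertex 25.6 4.4 0.0
      vertex 30.0 15.0 0.0
      vertex 30.0 15.0 19.0
    endloop
  endfacet
  facet normal 0.9236 -0.3834 0.0000
    outer loop
      vertex 25.6 4.4 0.0
      vertex 30.0 15.0 19.0
      vertex 25.6 4.4 19.0
    endloop
  endfacet
endsolid part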